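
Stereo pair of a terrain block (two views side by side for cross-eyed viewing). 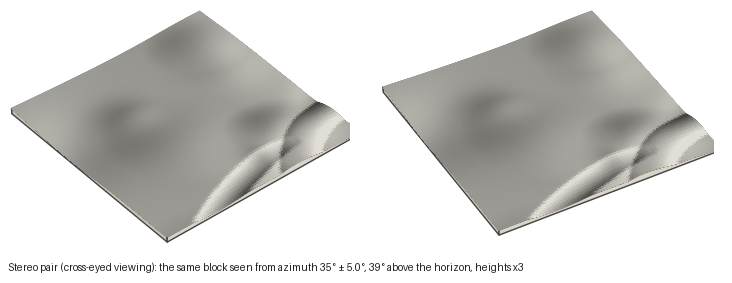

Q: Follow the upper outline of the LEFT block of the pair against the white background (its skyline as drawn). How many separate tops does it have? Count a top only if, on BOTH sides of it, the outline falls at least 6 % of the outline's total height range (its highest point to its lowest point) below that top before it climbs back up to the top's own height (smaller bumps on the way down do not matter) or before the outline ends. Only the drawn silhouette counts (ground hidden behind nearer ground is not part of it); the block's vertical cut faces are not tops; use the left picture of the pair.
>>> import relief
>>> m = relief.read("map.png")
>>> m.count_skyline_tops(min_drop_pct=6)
1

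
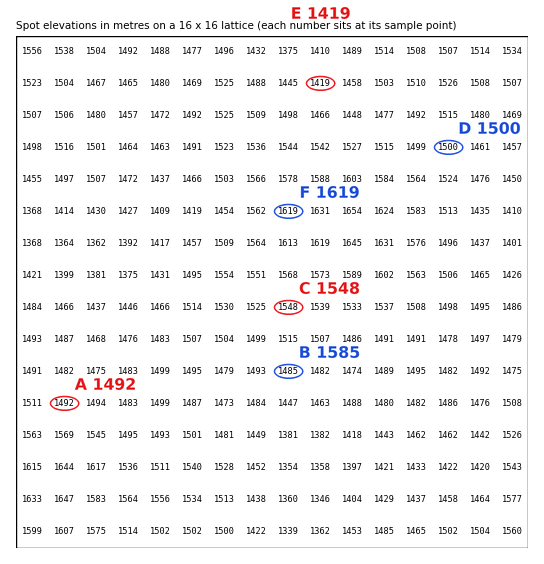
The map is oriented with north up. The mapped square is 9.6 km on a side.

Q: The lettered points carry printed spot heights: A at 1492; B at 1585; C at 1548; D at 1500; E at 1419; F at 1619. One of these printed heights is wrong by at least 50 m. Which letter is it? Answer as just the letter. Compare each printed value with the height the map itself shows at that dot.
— B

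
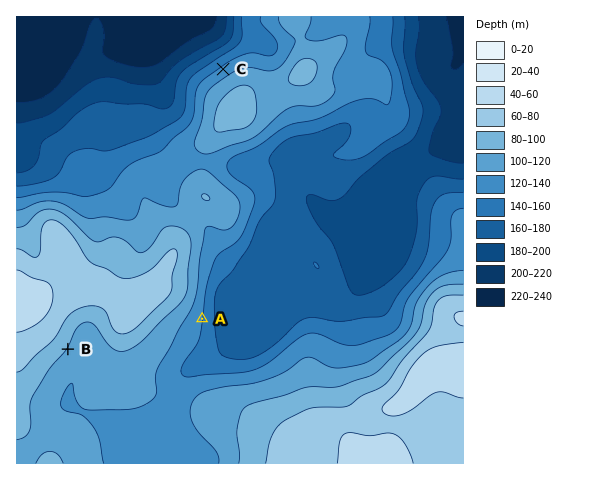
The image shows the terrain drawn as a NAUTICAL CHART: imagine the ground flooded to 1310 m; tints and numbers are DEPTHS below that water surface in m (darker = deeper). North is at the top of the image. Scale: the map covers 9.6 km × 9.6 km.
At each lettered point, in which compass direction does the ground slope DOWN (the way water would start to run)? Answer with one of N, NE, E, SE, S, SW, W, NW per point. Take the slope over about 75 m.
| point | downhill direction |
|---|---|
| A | E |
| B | SE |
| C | NW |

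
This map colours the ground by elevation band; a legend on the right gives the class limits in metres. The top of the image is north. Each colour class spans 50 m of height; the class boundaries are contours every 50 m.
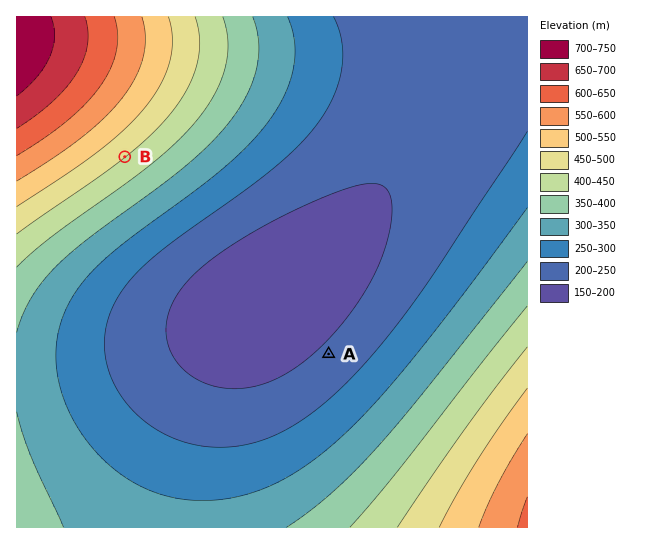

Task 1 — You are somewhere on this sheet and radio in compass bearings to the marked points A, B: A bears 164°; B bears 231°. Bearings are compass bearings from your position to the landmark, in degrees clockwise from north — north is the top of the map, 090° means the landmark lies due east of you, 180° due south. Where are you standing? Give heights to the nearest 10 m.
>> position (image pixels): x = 244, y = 60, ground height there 370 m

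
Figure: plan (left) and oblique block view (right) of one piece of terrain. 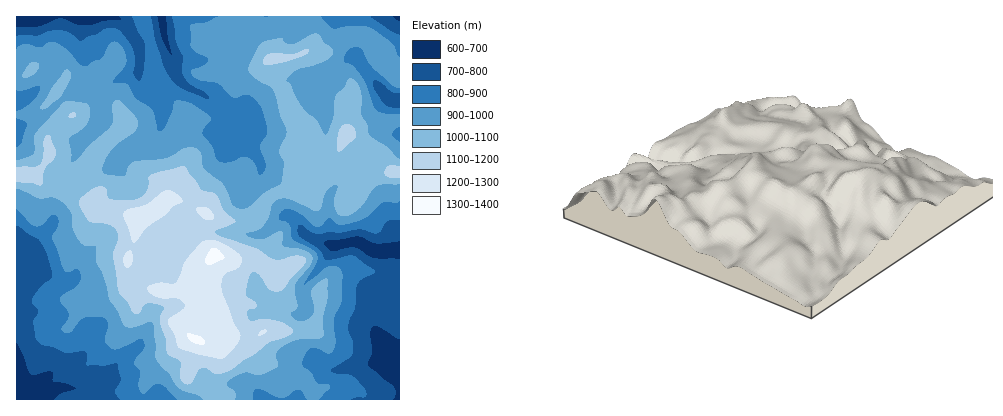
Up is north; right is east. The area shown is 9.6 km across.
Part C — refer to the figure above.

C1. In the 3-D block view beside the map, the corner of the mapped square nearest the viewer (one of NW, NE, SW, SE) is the SW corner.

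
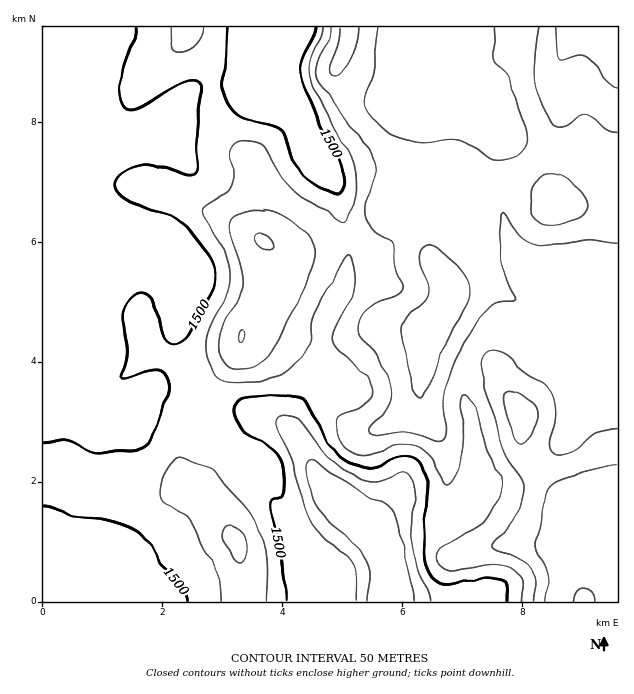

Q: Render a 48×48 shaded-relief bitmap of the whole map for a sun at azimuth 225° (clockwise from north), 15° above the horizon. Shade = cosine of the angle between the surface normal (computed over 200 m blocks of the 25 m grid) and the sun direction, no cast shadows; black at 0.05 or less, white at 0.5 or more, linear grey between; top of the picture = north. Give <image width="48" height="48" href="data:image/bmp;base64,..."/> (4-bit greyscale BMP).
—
<image width="48" height="48" href="data:image/bmp;base64,Qk32BAAAAAAAAHYAAAAoAAAAMAAAADAAAAABAAQAAAAAAIAEAAATCwAAEwsAABAAAAAAAAAAAAAAABEREQAiIiIAMzMzAERERABVVVUAZmZmAHd3dwCIiIgAmZmZAKqqqgC7u7sAzMzMAN3d3QDu7u4A////AHd3d3d3eImqhlQ1Z3QjabzLqZm8y6h3d3d3d3d3eJqqhkM1Z3UzWc7cqqq8zKh2d3d3d3d3iJq6hjI1d3QiWd/surzd3KhmZ3d3d3d4iZu6hSI2d1ICa+/Kmavd3Jdmd3d3d3eIiau5YxJGdTADfO2od4mqqYZnd3d3d3iJmauoUhJWUwAmnNyXZneIiHd3d3d3eImZmqqGMRRlMANpvMuYdnd4iIiIiHiIiZmZqqlkIjVjADabu7uod3eImZiIiIiIiJiJmYZUM1dRAnrMqqu5d3iJmYiId3d3eId4mGVERXcwFr3sqazJdniaqXdmZnd3d3Z4hlVVV4YQW+/smb3Kdnm8p2VVVXd3dmZodlZmZ2MCjv/rms7ZZovclUVVVXZmZmZ4dmZmVUEFz/7Kq97ZVpzbdVZmZmZmZmZ4h2ZlRDE43+ypq823RpzadVZ3Zndnd3d4h2ZkRER77bmImruENqzadVZ3Znd3d3d4h3ZlVmes24ZniZhjN73JU0Z3d3d3d3d3h3dmeJq7qGZniZhTSM22MkZ3d3d3d3d3iIiJqqqqh2eJq6hTWcuEI1Z3d3d3d3d4iImsy6mYd3mry6hUabljNWd3d3d3d3iIiIrNuoh3eJq7uphlaJdEVnd3d3d3d4iHd4vcqHZneJu7qqllV4ZVd3d3d3d3d4iGZovLhmZmaJqqmql1V3Znd3d3d3d3eIh1Voq5dmZlZ4qpmZl1Vmd3d3d3d3d3d4hlVomYdmZlZ4mYeId2Vmd3eId3d3d3d4dlV4iYd3ZlZ3iHZmd2ZWeId3dnd3d3Z3dVZ3iZmHdlZniHd3iYZFZ2Zmd3d3d2ZnZmZ3irqYdmZmiIeJqoQ0ZmZ3d3d3d2Z3dmZ3m8yph2VWiZiauVM1Zmd3d3d3d3d3d3d4rNyphlVWeZialjJGZnd3d3d3d3d3d3eKzdyoZURVeZmZhTV3ZniZiIiHd3d3d3ibzcqGQ0RFeqqpdVd3Zoq6mZmXd3d3iJq8u5dUM0RFe7qYdmd2Z5u6mZiHd3d4q7u6mHZEREM0i6mHZmZmaKupd3d3d3iau6mGZmZVRDIkm5dmZmZmeKqXZVZ3d3iamHVEZ3d2UyE2q5d3d3ZmeJl2VVZ4dneHdUNFeZh2QhNZy5h3d3Zmd3dlVWd3Znd2ZURYmZh1MiWL3Jh3ZmZmZnd2Znd2Znd3ZlZ5mYdkMket65hlVlVVZneId3d2ZneId3eJmHZDI1jO2oZVVlVWZ4mZh3iGZneIh3eJmFMiNGruuGVWZmZnd4mph4mWVniJiHeJh0I0Voztl2Zmd3d3eJq6h4mlVniZmIiIhjNWd578hmZ3d3d3iJq6iJqmd3iamIiIhkV3d8/7dmZnd3d4iJu5iJqXd3iZmIiIhlZ3eN/pdmZnd3eIiJu5eJmXeJmZiIiIhlZ3ec24ZlZnd3eIiJqpiJmHiZiIh4iIdmZ3eKuodVVnd3d4iJqpiJiImYd3iImXZVZ3d5qqdUV3d3d4iImpmIiImYd3eImXVVZ3Z4m7hUV3d3eIiImqmIhw=="/>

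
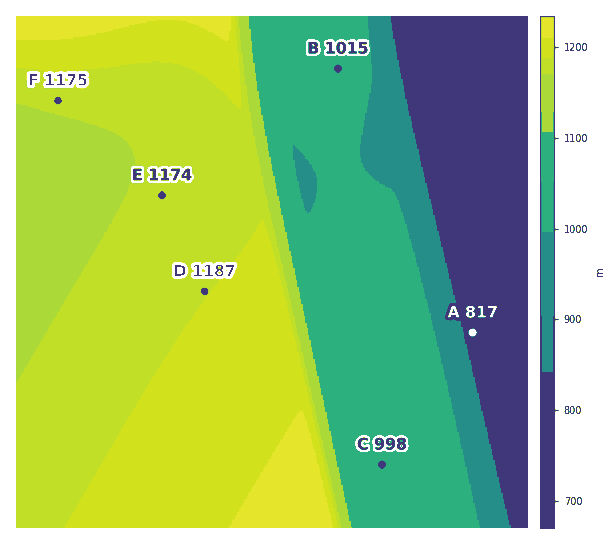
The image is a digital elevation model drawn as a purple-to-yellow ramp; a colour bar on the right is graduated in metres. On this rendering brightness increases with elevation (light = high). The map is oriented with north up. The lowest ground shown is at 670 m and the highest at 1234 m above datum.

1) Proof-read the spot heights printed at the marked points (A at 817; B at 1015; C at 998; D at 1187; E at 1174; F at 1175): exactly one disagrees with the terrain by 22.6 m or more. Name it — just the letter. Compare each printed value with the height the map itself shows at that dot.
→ C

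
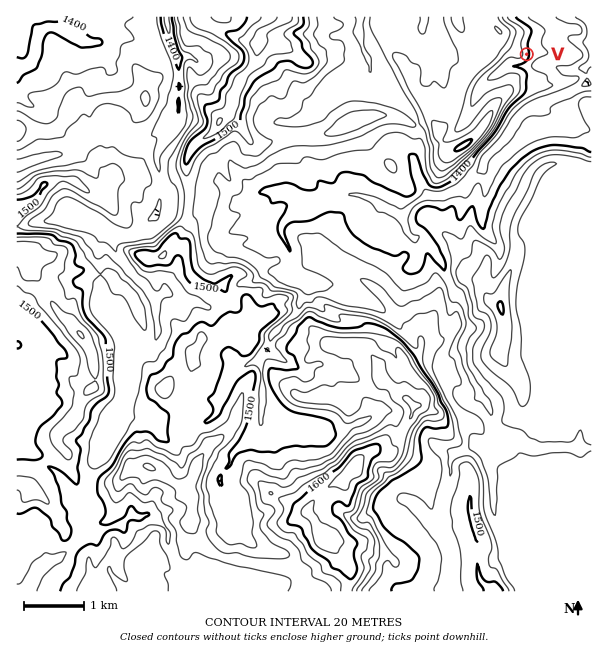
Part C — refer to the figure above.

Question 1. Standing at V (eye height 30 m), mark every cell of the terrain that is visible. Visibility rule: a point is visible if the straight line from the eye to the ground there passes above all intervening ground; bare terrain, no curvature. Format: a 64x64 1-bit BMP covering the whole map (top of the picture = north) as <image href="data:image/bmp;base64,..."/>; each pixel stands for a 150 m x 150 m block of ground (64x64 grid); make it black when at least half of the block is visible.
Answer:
<image width="64" height="64" href="data:image/bmp;base64,Qk0+AgAAAAAAAD4AAAAoAAAAQAAAAEAAAAABAAEAAAAAAAACAAATCwAAEwsAAAIAAAAAAAAA////AAAAAAAAAAAAAAAAAAAAAAAAAAAAAAAAAAAAAAAAAAAAAAAAAAAAAAAAAAAAAAAAAAAAAAAAAAAAAAAAAAAAAAAAAAAAAAAAAAAAAAAAAAAAAAAAAAAAAAAAAAAAAAAAAAAAAAAAAAAAAAAAAAAAAAAIAAAAAAAAAAYAAAAAAAAABgAAAAAAAAABgAAAAAAAAAAAAAAAAAAAAAAAAAAAAAAAAQAAAAAAAAADAAAAAAAAAB8AAAAAAAAAPgAAAAAAAAB+AAAAAAAAANwAAAAAAAAA3AAAAAAAAADcAAAAAAAAACYAAAAAAAAABwAAAAAAAAAHAAAAAAAAAAMAAAAAAAAAAwIAAAAAAAAADgAAAAAAAAAOAAAAAAAAAB4AAAAAAAAAfgAAAAAAAAB6AAAAAAAAAFkAAAAAAAAAGQAAAAAAAAAwAAAAAAAAABAAAAAAAAAADgAAAAAAAAAPAAAAAAAAAAeAAAAAAAAAB4AAAAAAAAADgAAAAAAAAAPAAAAAAAAAA/cAAAAAAAAB/wAAAAAAAYH/AAAAAAABwP8AAAAAAAGA/wAAAAAAAch/AAAAAAAATB8AAAAAAABsDwAAAAAAAH+DAAAAAAAAP/gAAAAAAAA//wAAAAAAAA/8AAAAAAAAB/4AAAAAAAAH/AAAAAAAAAP+AAAAAAAAAf4AAAAAAAAAMA=="/>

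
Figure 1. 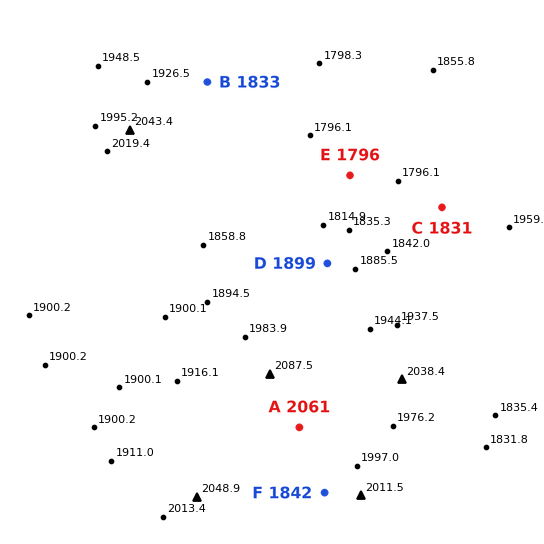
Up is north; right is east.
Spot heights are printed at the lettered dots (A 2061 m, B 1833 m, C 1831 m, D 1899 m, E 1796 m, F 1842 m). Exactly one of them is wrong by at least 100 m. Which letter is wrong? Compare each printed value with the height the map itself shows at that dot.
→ F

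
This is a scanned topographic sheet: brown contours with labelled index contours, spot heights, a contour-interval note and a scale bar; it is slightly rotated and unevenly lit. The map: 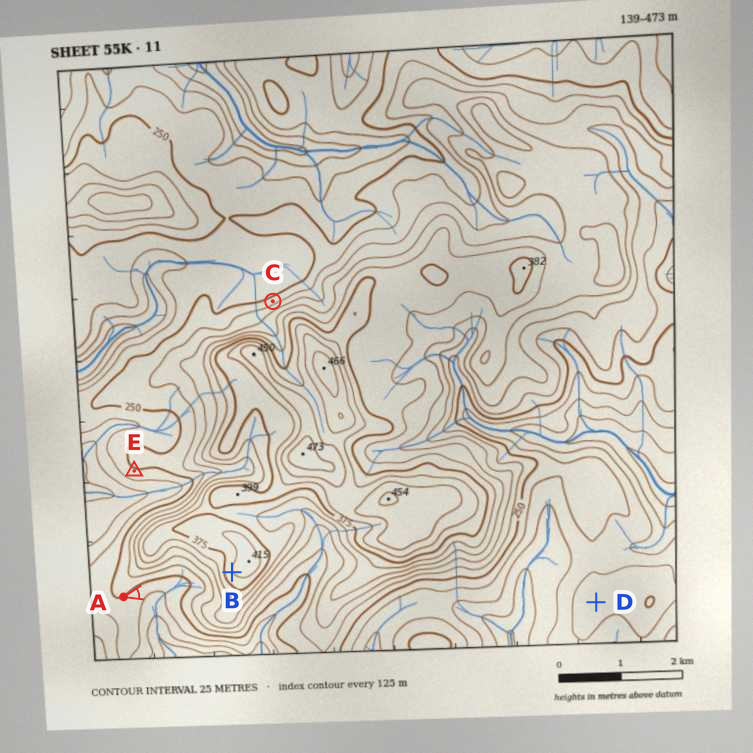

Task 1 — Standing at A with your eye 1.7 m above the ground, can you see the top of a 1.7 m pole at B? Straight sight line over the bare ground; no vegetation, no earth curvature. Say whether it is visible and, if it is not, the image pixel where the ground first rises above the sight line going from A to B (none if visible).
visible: true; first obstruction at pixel None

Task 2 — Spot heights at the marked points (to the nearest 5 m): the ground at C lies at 265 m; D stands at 235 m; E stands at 245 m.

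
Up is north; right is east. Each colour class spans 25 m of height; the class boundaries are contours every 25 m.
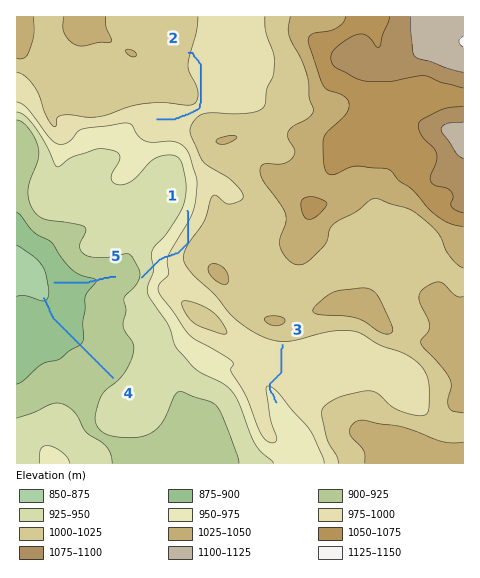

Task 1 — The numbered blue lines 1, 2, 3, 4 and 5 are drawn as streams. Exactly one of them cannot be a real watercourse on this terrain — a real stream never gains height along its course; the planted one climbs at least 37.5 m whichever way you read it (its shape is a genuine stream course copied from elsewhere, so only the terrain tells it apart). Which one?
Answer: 1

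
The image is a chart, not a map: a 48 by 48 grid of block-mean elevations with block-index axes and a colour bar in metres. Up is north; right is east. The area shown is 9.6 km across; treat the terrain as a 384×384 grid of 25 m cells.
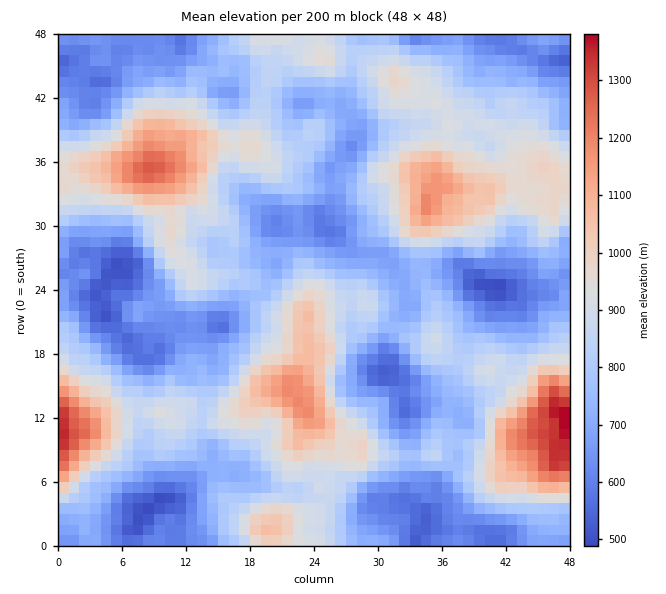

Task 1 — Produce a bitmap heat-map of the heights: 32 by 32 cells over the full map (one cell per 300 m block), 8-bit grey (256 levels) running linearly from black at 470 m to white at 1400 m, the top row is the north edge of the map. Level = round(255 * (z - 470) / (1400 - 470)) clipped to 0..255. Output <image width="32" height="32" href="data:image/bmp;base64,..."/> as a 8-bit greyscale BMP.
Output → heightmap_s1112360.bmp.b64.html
<image width="32" height="32" href="data:image/bmp;base64,Qk02CAAAAAAAADYEAAAoAAAAIAAAACAAAAABAAgAAAAAAAAEAAATCwAAEwsAAAABAAAAAAAAAAAAAAEBAQACAgIAAwMDAAQEBAAFBQUABgYGAAcHBwAICAgACQkJAAoKCgALCwsADAwMAA0NDQAODg4ADw8PABAQEAAREREAEhISABMTEwAUFBQAFRUVABYWFgAXFxcAGBgYABkZGQAaGhoAGxsbABwcHAAdHR0AHh4eAB8fHwAgICAAISEhACIiIgAjIyMAJCQkACUlJQAmJiYAJycnACgoKAApKSkAKioqACsrKwAsLCwALS0tAC4uLgAvLy8AMDAwADExMQAyMjIAMzMzADQ0NAA1NTUANjY2ADc3NwA4ODgAOTk5ADo6OgA7OzsAPDw8AD09PQA+Pj4APz8/AEBAQABBQUEAQkJCAENDQwBEREQARUVFAEZGRgBHR0cASEhIAElJSQBKSkoAS0tLAExMTABNTU0ATk5OAE9PTwBQUFAAUVFRAFJSUgBTU1MAVFRUAFVVVQBWVlYAV1dXAFhYWABZWVkAWlpaAFtbWwBcXFwAXV1dAF5eXgBfX18AYGBgAGFhYQBiYmIAY2NjAGRkZABlZWUAZmZmAGdnZwBoaGgAaWlpAGpqagBra2sAbGxsAG1tbQBubm4Ab29vAHBwcABxcXEAcnJyAHNzcwB0dHQAdXV1AHZ2dgB3d3cAeHh4AHl5eQB6enoAe3t7AHx8fAB9fX0Afn5+AH9/fwCAgIAAgYGBAIKCggCDg4MAhISEAIWFhQCGhoYAh4eHAIiIiACJiYkAioqKAIuLiwCMjIwAjY2NAI6OjgCPj48AkJCQAJGRkQCSkpIAk5OTAJSUlACVlZUAlpaWAJeXlwCYmJgAmZmZAJqamgCbm5sAnJycAJ2dnQCenp4An5+fAKCgoAChoaEAoqKiAKOjowCkpKQApaWlAKampgCnp6cAqKioAKmpqQCqqqoAq6urAKysrACtra0Arq6uAK+vrwCwsLAAsbGxALKysgCzs7MAtLS0ALW1tQC2trYAt7e3ALi4uAC5ubkAurq6ALu7uwC8vLwAvb29AL6+vgC/v78AwMDAAMHBwQDCwsIAw8PDAMTExADFxcUAxsbGAMfHxwDIyMgAycnJAMrKygDLy8sAzMzMAM3NzQDOzs4Az8/PANDQ0ADR0dEA0tLSANPT0wDU1NQA1dXVANbW1gDX19cA2NjYANnZ2QDa2toA29vbANzc3ADd3d0A3t7eAN/f3wDg4OAA4eHhAOLi4gDj4+MA5OTkAOXl5QDm5uYA5+fnAOjo6ADp6ekA6urqAOvr6wDs7OwA7e3tAO7u7gDv7+8A8PDwAPHx8QDy8vIA8/PzAPT09AD19fUA9vb2APf39wD4+PgA+fn5APr6+gD7+/sA/Pz8AP39/QD+/v4A////ADI9OyQUHiQhKzZVapGZinlzX0hAOiURHCQlHBkkOD49PkU6Jg8NICAuQl12lpyMd3RfPzAnJBQVJCUmLDNGTEpUUkUqEQgLEitIXGR4g3x0cWI+JSEcGBsnOE9bYGFiYYRgTz8mIBMYKkZTUFJdY2hybFIwKSInJTBPcomKkqGftYRkV0o4MTE0QkRDTGR3cnJwcV5LPjk2SF5+nam30dTVrIx0XVBWT0xDS01gdYaJg4SIf2VWVWRSVnudt8Xk7urPsY1qXGVkWUxcZm1+nKGXiYqBXERHXVVZbaTI2Ojy6ta8knJlcXRlaXd/fHuctbGPf2ZCKjZOTkVhoMDZ5vbixKqQc3F8dGxngpCTmLfGq35iUzsZIzpGRmSBocjq98GgjXhlX2VpYlxyi6W2xMCgYEI5Lh4rPEpQYGyEodnfmH12Yko/SkxJS1N5n7HCtpNYOhsSGC1GUl5zb3GJtrJ1ZVk/JR0nPEY/SGGCkqKol205IRUkTWJfYnByanKDg2FWPyUYIB8wNTQ/T217kKSaelE9KUJhcWVaX1xTVmJqWz8fGR4lKCsuJCQ/XHGOoI9vXFlIT1tvX01GPjw8TVlBKg8RMzYwLzUrKT1acYuii3JjbFFCSF1VQSkiIyg/QzMbDhkkMjdOWlBGSFJffJCEcGtvU0FFWEcoFw4WHyk3LicRDhAmPmV5b2JbVE9kd3ZiX1hFPkpHNRgLDBYkLTInJxsKDSRceHllYFZKP05eUUdDQTs9SEErHSQmKC5BOTIfIhcaQ3Z+b1laVEVAQEI4MTM5PE9dXEhOVD0+SVREPDU4NDhhf4JqYGFYOCotLSAhOEpYfJGNf3VxYE5cc1dhV1NXWnJ/hHF0a1EzJy0qISo4UWiKsbWlmot1aHGEfHl1eH2GmpqThntiRjo2QDovMUpec5C3wqugnI+Bh4uGiIeSpbrEwbWeel5PU15cUj86T2d4k7C/uamel4iHio2JlaCyy9zXx66MaG1yd2JUOjdEbIKZrriokoyIhYyRioGIk6i8zszCqJV9g4N4Zl9MNjFSbYWRm4yFenaCh4l8YGFzgKK7trWqmIOCgW5dYFs/MEFfbHZ7eXRwdXx+d2VBPEZciaGknI59aGxvYlFWWkQ7RV9nbnF7dXZwb29gRzkoJz9ofn58e2NMUWVcQjhEP0JZc3h4e3ZwZ2RqYVxHKiUgLERRXVNaRDZEYV9NRkpIT2R8hX14a2BYWVhVRTsfIx0kNzo8O09KS0thZ2BjamVccYSGenJgTUVIQT0qKBkgLigqLi0rNkNQU2hqb3uDdGNqcGxfVk9FNjQtJh8VKykvKSkqKyAtQldleHd3dnttWVhaRDE2PDQlICMuNy0="/>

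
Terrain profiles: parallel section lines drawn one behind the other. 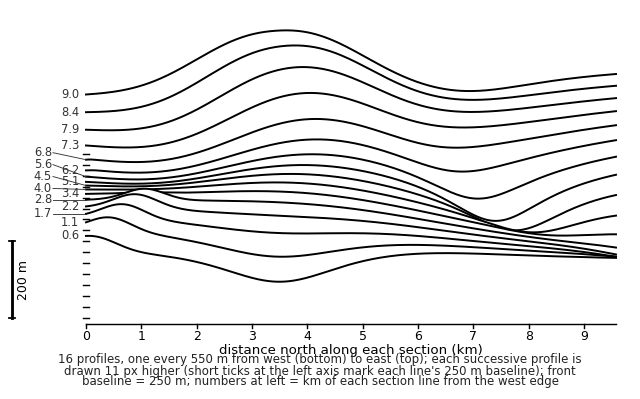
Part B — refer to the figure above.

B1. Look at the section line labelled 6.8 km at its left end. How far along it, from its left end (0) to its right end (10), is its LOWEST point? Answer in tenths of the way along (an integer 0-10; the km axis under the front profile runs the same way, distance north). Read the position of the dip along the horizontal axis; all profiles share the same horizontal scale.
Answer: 1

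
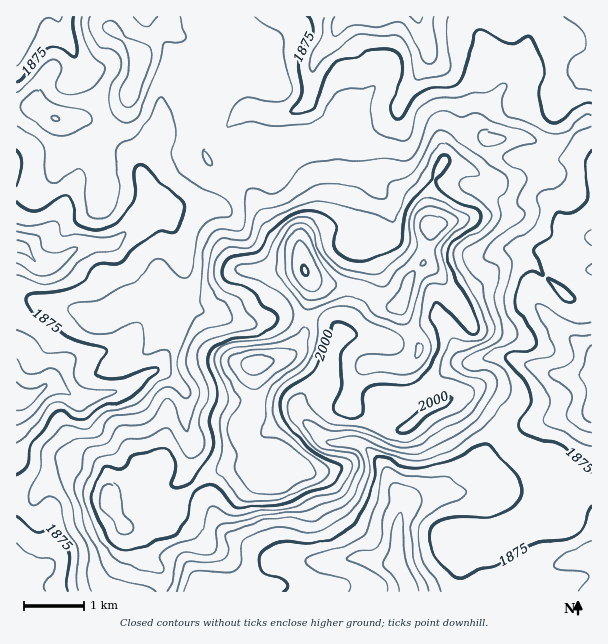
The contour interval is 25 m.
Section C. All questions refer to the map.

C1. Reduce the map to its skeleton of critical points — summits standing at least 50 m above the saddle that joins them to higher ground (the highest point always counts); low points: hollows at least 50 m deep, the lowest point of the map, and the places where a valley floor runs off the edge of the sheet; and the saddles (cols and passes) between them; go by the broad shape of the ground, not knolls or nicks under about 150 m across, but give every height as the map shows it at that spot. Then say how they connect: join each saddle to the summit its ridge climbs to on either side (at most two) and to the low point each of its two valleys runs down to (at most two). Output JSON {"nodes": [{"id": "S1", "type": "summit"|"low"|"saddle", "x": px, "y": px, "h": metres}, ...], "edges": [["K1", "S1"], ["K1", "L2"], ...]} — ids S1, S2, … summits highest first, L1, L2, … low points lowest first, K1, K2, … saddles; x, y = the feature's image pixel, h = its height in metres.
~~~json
{"nodes": [
{"id": "S1", "type": "summit", "x": 305, "y": 270, "h": 2127},
{"id": "S2", "type": "summit", "x": 255, "y": 363, "h": 2112},
{"id": "S3", "type": "summit", "x": 140, "y": 60, "h": 1970},
{"id": "L1", "type": "low", "x": 591, "y": 374, "h": 1783},
{"id": "L2", "type": "low", "x": 17, "y": 396, "h": 1785},
{"id": "L3", "type": "low", "x": 410, "y": 590, "h": 1785},
{"id": "L4", "type": "low", "x": 17, "y": 246, "h": 1792},
{"id": "L5", "type": "low", "x": 416, "y": 17, "h": 1794},
{"id": "L6", "type": "low", "x": 17, "y": 569, "h": 1827},
{"id": "L7", "type": "low", "x": 17, "y": 17, "h": 1830},
{"id": "K1", "type": "saddle", "x": 306, "y": 317, "h": 2044},
{"id": "K2", "type": "saddle", "x": 192, "y": 486, "h": 2002},
{"id": "K3", "type": "saddle", "x": 168, "y": 558, "h": 1965},
{"id": "K4", "type": "saddle", "x": 104, "y": 114, "h": 1918},
{"id": "K5", "type": "saddle", "x": 227, "y": 83, "h": 1913},
{"id": "K6", "type": "saddle", "x": 573, "y": 132, "h": 1902},
{"id": "K7", "type": "saddle", "x": 17, "y": 498, "h": 1890}],
"edges": [["K1", "S1"], ["K1", "S2"], ["K1", "L1"], ["K1", "L2"], ["K2", "S1"], ["K2", "S2"], ["K2", "L2"], ["K2", "L3"], ["K3", "S1"], ["K3", "L2"], ["K3", "L3"], ["K4", "S3"], ["K4", "L4"], ["K4", "L7"], ["K5", "S1"], ["K5", "S3"], ["K5", "L4"], ["K5", "L5"], ["K6", "S1"], ["K6", "L1"], ["K6", "L5"], ["K7", "S1"], ["K7", "L2"], ["K7", "L6"]]}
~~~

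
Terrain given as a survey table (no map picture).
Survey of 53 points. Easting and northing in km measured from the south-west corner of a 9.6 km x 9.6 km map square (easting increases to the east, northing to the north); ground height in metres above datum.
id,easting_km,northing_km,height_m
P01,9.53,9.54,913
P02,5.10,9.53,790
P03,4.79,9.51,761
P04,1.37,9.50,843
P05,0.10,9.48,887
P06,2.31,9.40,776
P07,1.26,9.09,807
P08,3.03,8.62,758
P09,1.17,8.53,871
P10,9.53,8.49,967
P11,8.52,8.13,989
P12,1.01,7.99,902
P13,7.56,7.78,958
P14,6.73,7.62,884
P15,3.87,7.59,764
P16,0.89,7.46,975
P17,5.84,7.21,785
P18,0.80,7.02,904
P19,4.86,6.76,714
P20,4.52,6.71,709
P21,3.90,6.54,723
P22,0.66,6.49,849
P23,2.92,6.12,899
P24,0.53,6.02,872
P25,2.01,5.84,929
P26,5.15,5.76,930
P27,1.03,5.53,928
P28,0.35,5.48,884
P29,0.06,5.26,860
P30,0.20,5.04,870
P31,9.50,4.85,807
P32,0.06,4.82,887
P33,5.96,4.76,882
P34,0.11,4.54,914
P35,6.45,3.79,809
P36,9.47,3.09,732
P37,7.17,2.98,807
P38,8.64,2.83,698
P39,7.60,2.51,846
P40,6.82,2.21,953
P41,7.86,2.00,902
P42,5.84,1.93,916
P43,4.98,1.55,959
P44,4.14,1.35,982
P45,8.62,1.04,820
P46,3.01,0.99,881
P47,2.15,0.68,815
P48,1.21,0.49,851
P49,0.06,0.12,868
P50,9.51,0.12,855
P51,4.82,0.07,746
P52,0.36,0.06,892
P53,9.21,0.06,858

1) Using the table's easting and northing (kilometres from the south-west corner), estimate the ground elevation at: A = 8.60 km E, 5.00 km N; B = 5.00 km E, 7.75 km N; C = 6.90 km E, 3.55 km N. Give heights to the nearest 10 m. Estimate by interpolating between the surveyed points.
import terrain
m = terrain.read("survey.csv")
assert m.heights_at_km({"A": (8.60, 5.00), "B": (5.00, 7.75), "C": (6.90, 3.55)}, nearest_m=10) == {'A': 790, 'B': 770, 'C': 830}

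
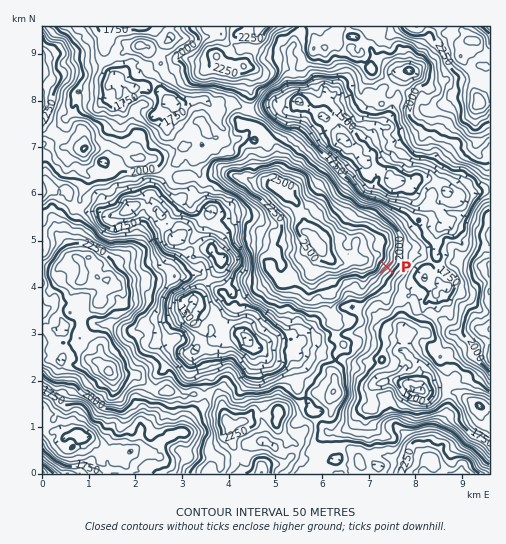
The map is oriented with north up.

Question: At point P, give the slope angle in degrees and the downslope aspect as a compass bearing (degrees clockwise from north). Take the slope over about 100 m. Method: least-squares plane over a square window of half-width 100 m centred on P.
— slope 37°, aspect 133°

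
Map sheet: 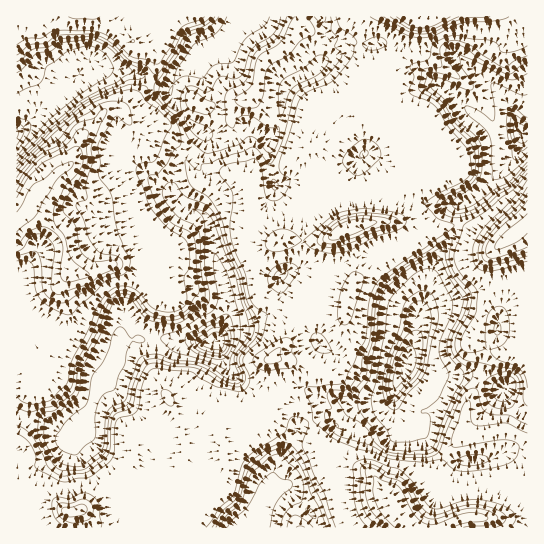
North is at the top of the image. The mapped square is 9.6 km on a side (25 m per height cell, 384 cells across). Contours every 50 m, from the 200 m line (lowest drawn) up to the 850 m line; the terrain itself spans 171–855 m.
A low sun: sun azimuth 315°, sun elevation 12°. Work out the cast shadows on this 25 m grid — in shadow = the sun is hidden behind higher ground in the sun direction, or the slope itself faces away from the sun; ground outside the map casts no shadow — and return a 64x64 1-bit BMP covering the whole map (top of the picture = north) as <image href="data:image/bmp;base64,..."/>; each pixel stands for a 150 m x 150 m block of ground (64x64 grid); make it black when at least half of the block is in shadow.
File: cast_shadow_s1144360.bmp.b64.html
<image width="64" height="64" href="data:image/bmp;base64,Qk0+AgAAAAAAAD4AAAAoAAAAQAAAAEAAAAABAAEAAAAAAAACAAATCwAAEwsAAAIAAAAAAAAA////AAAAAAAB4AD/AAAB/gHgAP8AAAAAAEAAfwAAAAAAAAA/gAAAAAAAAB/AAAAAAAAAH+AAAAAAAAAP4AAAAAAAAA/gAAAAAAAAD+AAAcAAAAAH4AABwBgAAAHAAAAAH4AAAMAAAAAfwAAAIAAAAD/AAAAgAAAAP+AAAAAeAAA/4AAAAP8AAA/gAAAB/4AwB/AAAAP/gDwD+AAAAH/APgP4AADgP+AeAfwAAMA/4EQB/ADAAD/gAAH/h+AgH+AAAP/v4AAf8AAAf//gAA/wEAB//+AAD/AQAH//4AAP+BAD/w/gAC/4AAf/B8AAP/wAA/8BwAA//AAB/gHAAAf8AwB+A8HAB/wPAB4DwMAf/D/gAAOAAP/8H/AAA4Bj//wP8AADgAP/3gHwAAEAAP+GAHAAAAAAP4AAAAAAAAAAAAAHAAAAAAADAA+AAAAAAA/AB/AAAAAAD+AH8AAAAAAH8APwAAEAAAH4AfAwAAAAAHAA8XAAAAAAcADwEAAAYABgAPAAAAAwAGIAcAAAAAAABwBwCAAAAAAHgDgAAAAAAAcAGAAIAAACBgAAAAAAAAAEAAAwAAAAABwAAHgAAAAePgAAfgAAAH5/PQB/AQAAPf//wb+BgAA79//7P8DAAAf3//g/8CAAD+H/8B/wGAA/4B/gD+AYCH/gAIAP4AAAf/gAAAPAAAAH/A=="/>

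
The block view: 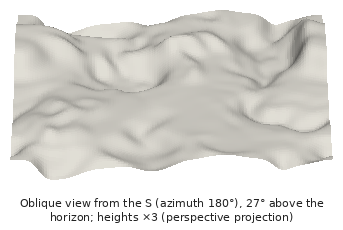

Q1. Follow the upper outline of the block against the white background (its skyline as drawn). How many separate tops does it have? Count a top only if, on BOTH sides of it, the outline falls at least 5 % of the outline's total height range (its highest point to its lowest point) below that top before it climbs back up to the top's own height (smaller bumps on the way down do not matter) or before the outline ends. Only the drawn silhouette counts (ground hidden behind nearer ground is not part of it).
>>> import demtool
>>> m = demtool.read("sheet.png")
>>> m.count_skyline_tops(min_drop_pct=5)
3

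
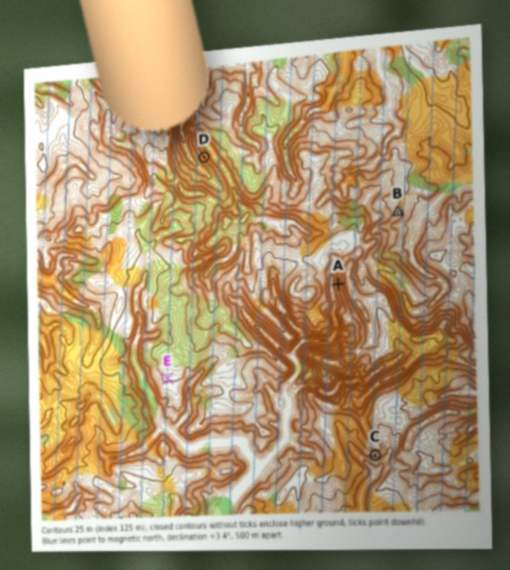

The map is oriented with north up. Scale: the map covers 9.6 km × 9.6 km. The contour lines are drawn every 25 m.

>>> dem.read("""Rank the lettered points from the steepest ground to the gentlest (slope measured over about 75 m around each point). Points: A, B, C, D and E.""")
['A', 'D', 'C', 'B', 'E']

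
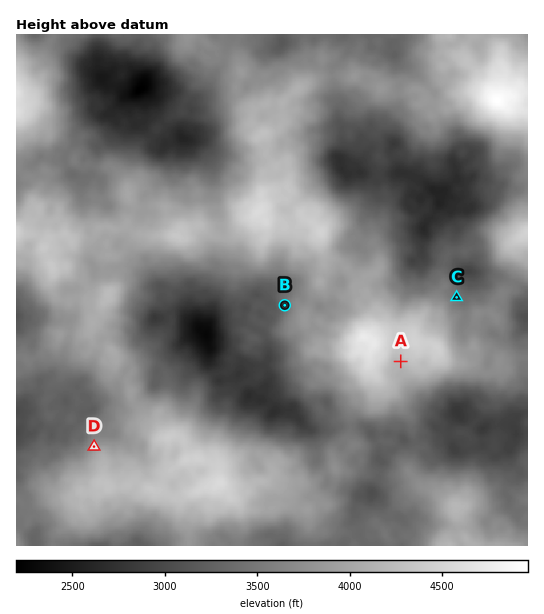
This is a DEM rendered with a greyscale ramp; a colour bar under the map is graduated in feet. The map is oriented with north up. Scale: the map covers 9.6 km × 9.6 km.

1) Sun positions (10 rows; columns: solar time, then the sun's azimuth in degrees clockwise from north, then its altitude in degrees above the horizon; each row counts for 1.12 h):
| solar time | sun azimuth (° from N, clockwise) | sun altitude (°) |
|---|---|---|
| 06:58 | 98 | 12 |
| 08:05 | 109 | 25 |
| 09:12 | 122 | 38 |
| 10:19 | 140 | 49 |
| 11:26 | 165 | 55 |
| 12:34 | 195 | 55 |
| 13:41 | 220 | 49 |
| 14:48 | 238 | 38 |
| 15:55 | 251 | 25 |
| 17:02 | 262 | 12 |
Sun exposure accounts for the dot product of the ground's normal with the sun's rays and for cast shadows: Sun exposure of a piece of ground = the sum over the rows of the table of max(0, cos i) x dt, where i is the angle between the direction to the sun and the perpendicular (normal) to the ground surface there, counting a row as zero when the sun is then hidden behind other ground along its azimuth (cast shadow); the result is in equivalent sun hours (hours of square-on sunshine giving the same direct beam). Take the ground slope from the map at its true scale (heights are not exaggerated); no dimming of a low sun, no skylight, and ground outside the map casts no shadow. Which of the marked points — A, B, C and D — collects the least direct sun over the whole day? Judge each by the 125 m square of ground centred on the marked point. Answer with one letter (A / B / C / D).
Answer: D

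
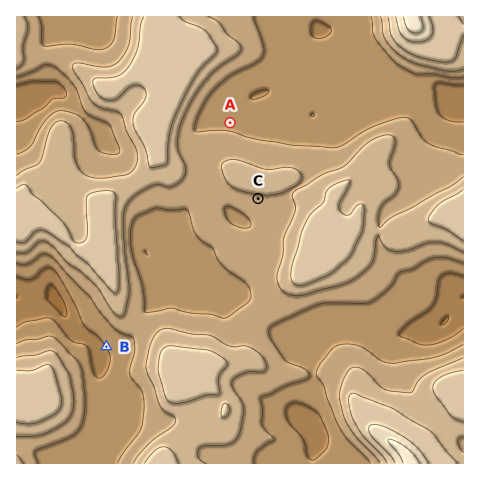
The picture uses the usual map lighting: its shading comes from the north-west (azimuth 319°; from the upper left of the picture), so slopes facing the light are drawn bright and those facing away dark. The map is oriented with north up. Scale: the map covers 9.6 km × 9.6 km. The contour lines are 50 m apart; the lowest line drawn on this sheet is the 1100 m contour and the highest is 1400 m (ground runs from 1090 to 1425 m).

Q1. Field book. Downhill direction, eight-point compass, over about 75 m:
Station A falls N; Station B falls SW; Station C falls S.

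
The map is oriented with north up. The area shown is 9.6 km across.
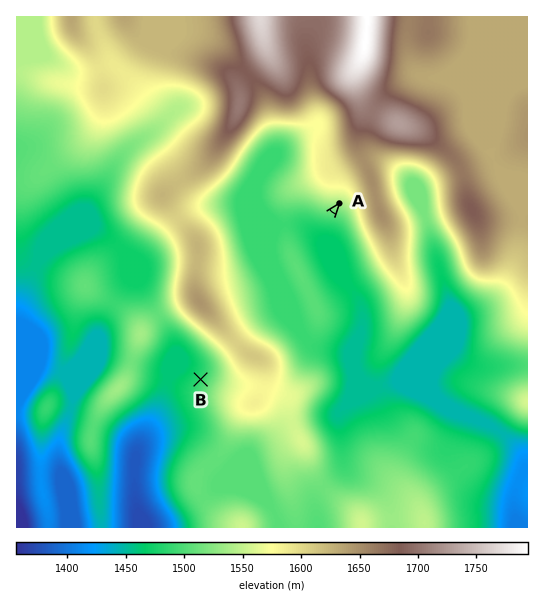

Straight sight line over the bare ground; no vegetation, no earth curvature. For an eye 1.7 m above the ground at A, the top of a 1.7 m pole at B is out of sight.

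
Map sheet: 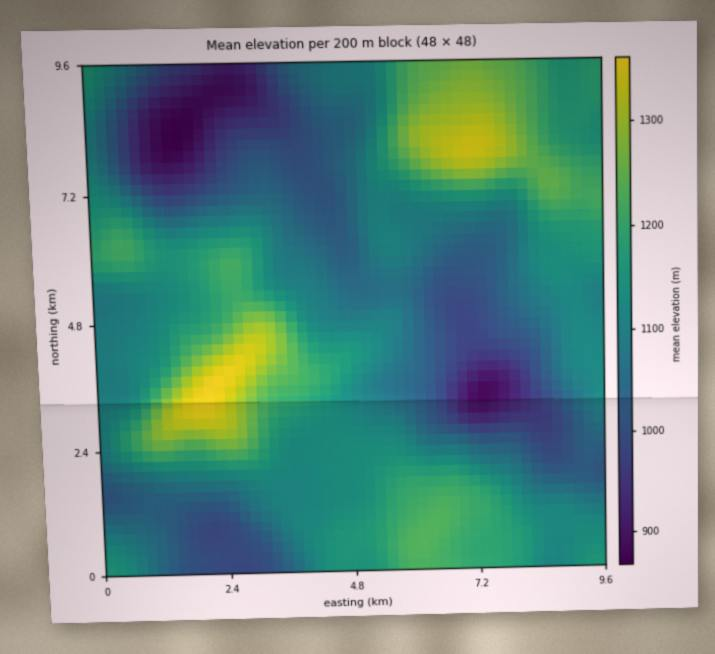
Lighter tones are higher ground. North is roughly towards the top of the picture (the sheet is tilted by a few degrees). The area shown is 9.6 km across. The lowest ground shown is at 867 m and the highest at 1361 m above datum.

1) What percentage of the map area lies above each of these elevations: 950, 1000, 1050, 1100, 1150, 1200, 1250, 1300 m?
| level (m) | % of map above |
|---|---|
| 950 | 95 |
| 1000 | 87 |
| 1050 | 73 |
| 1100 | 58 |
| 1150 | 35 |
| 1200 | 19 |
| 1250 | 9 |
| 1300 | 4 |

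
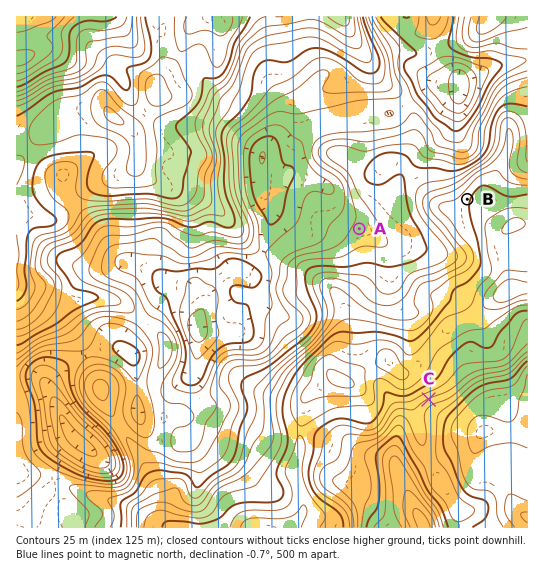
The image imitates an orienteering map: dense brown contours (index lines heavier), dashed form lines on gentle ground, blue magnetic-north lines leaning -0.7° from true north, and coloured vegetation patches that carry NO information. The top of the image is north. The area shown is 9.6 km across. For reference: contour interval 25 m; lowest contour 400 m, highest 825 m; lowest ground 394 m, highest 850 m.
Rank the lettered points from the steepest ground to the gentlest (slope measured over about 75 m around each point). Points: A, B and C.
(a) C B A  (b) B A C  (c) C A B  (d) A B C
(a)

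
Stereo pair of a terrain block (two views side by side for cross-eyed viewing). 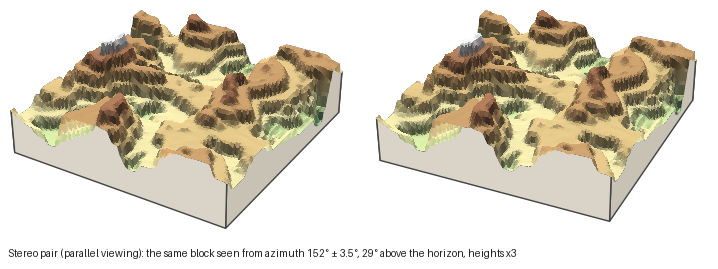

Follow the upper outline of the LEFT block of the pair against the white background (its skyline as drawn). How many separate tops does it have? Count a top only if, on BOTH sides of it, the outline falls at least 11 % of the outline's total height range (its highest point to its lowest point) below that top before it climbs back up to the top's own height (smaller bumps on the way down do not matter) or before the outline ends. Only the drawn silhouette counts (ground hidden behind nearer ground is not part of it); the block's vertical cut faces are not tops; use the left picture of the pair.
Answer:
3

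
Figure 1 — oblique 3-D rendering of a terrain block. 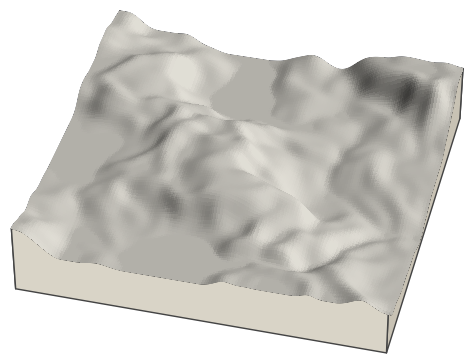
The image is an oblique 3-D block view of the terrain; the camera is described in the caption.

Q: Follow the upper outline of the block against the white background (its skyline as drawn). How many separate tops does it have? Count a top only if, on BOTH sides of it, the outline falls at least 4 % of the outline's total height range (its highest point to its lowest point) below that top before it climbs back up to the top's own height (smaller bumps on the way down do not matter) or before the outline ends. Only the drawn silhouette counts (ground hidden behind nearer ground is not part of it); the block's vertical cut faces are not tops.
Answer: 2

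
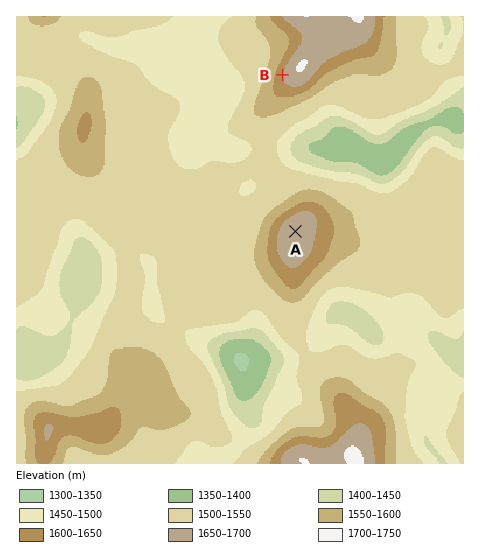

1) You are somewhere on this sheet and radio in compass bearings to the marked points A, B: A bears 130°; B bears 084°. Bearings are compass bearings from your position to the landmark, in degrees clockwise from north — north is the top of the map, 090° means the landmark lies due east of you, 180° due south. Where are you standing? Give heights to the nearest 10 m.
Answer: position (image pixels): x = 128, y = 91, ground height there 1530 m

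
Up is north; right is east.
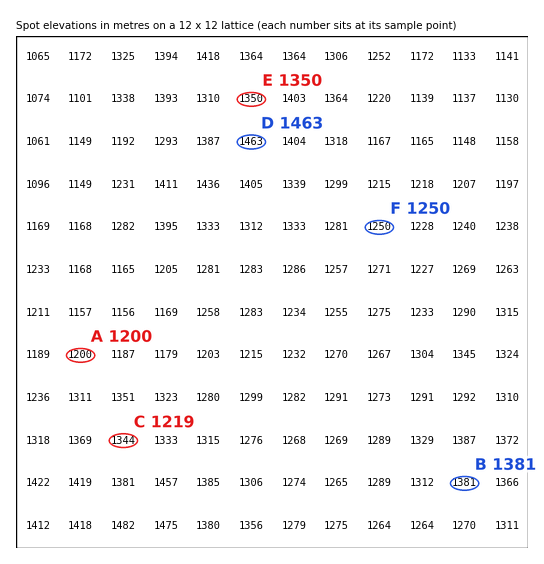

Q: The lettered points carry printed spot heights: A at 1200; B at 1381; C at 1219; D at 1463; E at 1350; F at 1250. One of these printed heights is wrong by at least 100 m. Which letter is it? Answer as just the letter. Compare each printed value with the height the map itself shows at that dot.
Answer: C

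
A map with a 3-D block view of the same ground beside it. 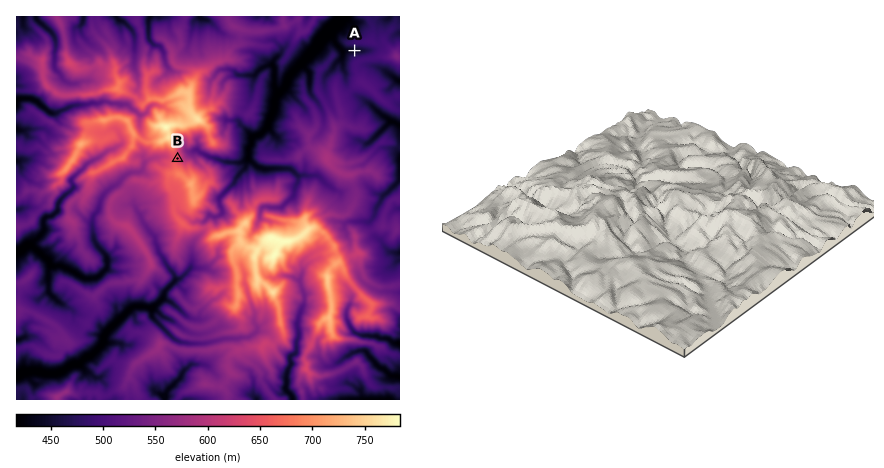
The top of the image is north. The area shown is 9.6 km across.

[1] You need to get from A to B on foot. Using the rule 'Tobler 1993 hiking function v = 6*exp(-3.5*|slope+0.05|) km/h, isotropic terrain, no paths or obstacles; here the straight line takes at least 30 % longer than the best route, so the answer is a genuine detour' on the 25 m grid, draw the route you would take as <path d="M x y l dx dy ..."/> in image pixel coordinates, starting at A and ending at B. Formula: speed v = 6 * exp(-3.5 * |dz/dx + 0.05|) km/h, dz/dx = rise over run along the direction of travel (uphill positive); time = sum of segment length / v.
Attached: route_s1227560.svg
<path d="M354 50l-8 0-6-2-8 0-2 0-2 2-6 6-8 4-2 2-4 2-2 4-4 2-10 10-4 10-10 8-14 30-20 20-4 8-2 2-2 2-28 0-6-4-4 0-4 2-4 0-4 2-4 0-4-2"/>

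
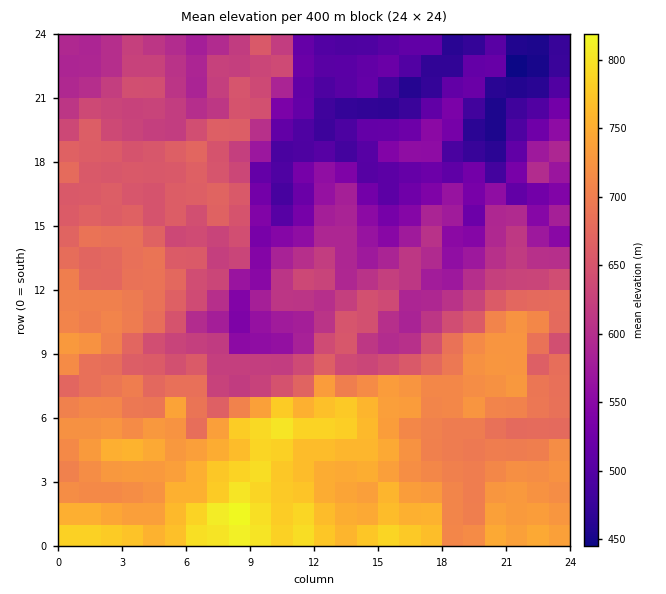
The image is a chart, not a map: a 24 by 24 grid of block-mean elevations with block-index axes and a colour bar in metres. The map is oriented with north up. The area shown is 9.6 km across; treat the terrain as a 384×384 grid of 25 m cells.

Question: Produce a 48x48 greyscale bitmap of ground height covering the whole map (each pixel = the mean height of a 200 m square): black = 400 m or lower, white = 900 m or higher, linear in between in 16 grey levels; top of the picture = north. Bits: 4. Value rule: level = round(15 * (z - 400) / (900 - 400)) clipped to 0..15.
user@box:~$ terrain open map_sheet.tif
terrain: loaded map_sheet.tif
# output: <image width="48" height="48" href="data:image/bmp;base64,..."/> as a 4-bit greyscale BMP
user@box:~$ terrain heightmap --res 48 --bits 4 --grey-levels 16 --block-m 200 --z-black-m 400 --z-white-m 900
<image width="48" height="48" href="data:image/bmp;base64,Qk32BAAAAAAAAHYAAAAoAAAAMAAAADAAAAABAAQAAAAAAIAEAAATCwAAEwsAABAAAAAAAAAAAAAAABEREQAiIiIAMzMzAERERABVVVUAZmZmAHd3dwCIiIgAmZmZAKqqqgC7u7sAzMzMAN3d3QDu7u4A////ALzMy7u7u8zMzMzMzLu7vMy7y6mauqq6qru7u7u7u8zMzcy8zMu7u7y7u6mZqqqqqru7uqqqu8zN3cy7zLu6q7u7u5mZqqqqqqqqqqqqq7vMzMy7zLu7qru6qpmZqqqqqqqqqZqqu7u8zMy7y7qqqruqqpmZqqqqqpmZmaqququ7zMy7u7qqqruqqpmZmqqqmpmZqqqqqqu8zMy7u6qqqqqqqZmZmqqqmpmqqqqqqru7u8y7u7u6u6qZmZmZmZmZqpqqq7uqqqqqu7zLu7u7u6qpmZmZmZmZqpqqq7u6qqq7u7zLu7u7u7upmZmZmZmZmZqqqqqqqYmrvMzMzMy7u6qpmZmZiImZmaqZqZmaqYiavMzMy7zLu6mZmZmZmYiIiJqZmZmZqpiJqrvMurvMu6qqmZmqmZmYiZmZmpmJqqh3iJmruru7u6qqmZqqmZmYiYiZmamImZh3d3eJibupqqqqqqqpmqqYiYiIiJmIiIh2ZmZ3eJmYmZqpmZmaqqqYiZiIiIiIeIh2d3d3iIh3d4iIiJmaqqqHmaqZmYh4h3h2ZmZmZ4h3Zmd3iJmqqqmHiKqqqYh3d2iGVVVVVniHZmZmiJmqqqqYd6qZmYiHd2d2VERVVmeIdmZmd4mZqqqZh5mZmZmIh2VlREVVVWeId2ZmZ3iImqqZl5mZmpmZh3ZWRVVWZWZ4h3ZVZ3d4maqamJmZqZmYiHdmRFZmZmZ3eHZlZmZ3iJmZmJmZmZmYiIdnVFZndmZnd3dmVmZnd4iIiJmIiJmZiId3VEZnd3ZmZ3d2VVZnd3d3h5mIiImZiIdoZUVmd3dlZmd2VVVWZ3d3dpiIiImYiIdnhkRmZ3dlVmZnZVVWZnZndoiIiImZh4hnhkVVZmZlVVVmZlRVZnZmZYiJmZmYd4dnhkRVVVZlVUVWZlRFZmZlVIiZiIiHd3d4hkNERVZlVVRVZlREZmZkRYiIiIiHiHeIllQzRFZlVVRFZmQ0VmZkVoiIiIh3iIiIl1QzRFZlVERFVmU0VmVEVoiIiIh4iIiIh1MzNFVlRDNERVU0VTMzRYiIiHd4iIiIh0MjNEVlQzM0RFRFUzRURIiIiIiIiIiHh0MzRFVUQzMzNENFQjVmVJiIiIiIiIiHdkMjRFVDMzREREIzMjVmZYiIiIiIiIiHZmMyM0MzM0RVVDIjIjRWZniIh3d3iIiHeHQzIzMiNEVVVUIiIjNFVniId3d3d3iIiHVDMjMjREREVUMiEjNEVWeId3d2Znd4iHVDMyIzMzMzRUQyEjM0RGd3d3d3d2ZneHdDQzIiIiIjNEQyEiMzRGZ3d3d3dmZneIhUQzIiIiIiM0QyEjIjRGZmd3d3dmZniHdkQzMzMyIiIzRDIiIiM2ZmZ3d3dmZnh3d1QzMzRDMiIjNEMiESM2ZmZnd3ZmZ3d3eGQzMzNEMyIiNEQxESImZmZmd2ZmZnZ3eHQzMzM0RDMiIzQyESImZmZnd2ZlVmZ4h2QzMzMzM0QyIiMyESImZmZmd2ZlVmZ3h1QzMzMzMzQyIjMyESIg=="/>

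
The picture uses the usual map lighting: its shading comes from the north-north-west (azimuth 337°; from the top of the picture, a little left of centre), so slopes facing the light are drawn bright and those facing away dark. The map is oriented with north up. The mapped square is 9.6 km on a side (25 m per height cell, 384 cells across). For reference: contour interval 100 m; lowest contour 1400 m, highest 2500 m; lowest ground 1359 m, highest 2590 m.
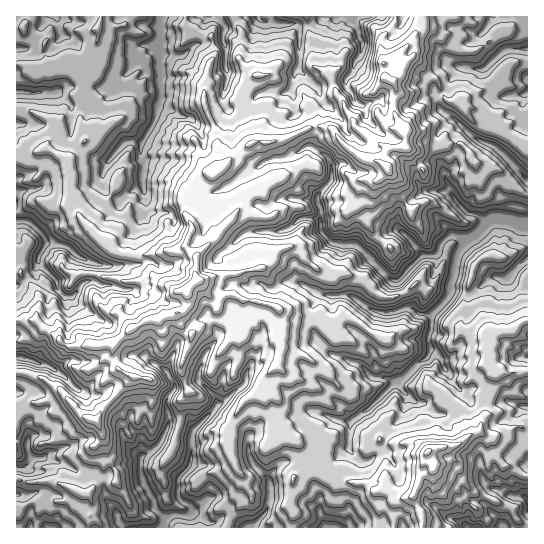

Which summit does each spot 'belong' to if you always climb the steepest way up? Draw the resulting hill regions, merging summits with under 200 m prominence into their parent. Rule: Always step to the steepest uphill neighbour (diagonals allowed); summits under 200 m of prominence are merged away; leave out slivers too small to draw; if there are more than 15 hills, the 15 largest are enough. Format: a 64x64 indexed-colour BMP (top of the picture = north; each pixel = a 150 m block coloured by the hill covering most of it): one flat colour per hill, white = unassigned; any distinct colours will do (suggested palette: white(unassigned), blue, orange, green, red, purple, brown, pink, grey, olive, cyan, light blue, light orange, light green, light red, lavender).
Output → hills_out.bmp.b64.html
<image width="64" height="64" href="data:image/bmp;base64,Qk12CAAAAAAAAHYAAAAoAAAAQAAAAEAAAAABAAQAAAAAAAAIAAATCwAAEwsAABAAAAAAAAAA////ALR3HwAOf/8ALKAsACgn1gC9Z5QAS1aMAMJ34wB/f38AIr28AM++FwDox64AeLv/AIrfmACWmP8A1bDFABERERERERERERERERERERERERESIiIiIiIiIiIRERERERERERERERERERERERERERERESIiIiIiIiIiIhERERERERERERERERERERERERERERERIiIiIiIiIiIiIREREREREREREREREREREREREREREREiIiIiIiIiIiIiIRERERERERERERERERERERERERERESIiIiIiIiIiIiIhERERERERERERERERERERERERERESIiIiIiIiIiIiIiIhERERERERERERERERERERERERERIiIiIiIiIiIiIiIhERERERERERERERERERERERERERESIiIiIiIiIiIiIiERERERERERERERERERERERERERERESIiIiIiIiIiIiIhIhEREREREREREREREREREREREREREiIiIiIiIiIiIiIiERERERERERERERERERERERERERERIiIiIiIiIiIiIiEREREREREREREREREREREREREREREiIiIiIiIiIiIiIRERERERERERERERERERERERERERESIiIiIiIiIiIiIhERERERERERERERERERERERERERERIiIiIiIiIiIiIiERERERERERERERERERERERERERERESIiIiIiIiIiIiIRERERERERERERERERERERERERERERESIiIiIiIiIiIiEREREREREREREREREREREREREREREREiIiIiIiIiIiIRERERERERERERERERERERERERERERERIiIiIiIiIiIhERERERERERERERERERERERERERERERESIiIiIiIiIiEREREREREREREREREREREREREREREREREiIiIiIiIiIRERERERERERERERERERERERERERERERERIiIiIiIiIhERERERERERERERERERERERERERERERERESIRIiIiIiEREREREREREREREREREREREREREREREREREREiIiIiIRERERERERERERERERERERERERERERERERERERIiIiIhEREREREREREREREREREREREREREREREREREREiIiIiERERERERERERERERERERERERERERERERERERESIiIiIRERERERERERERERERERERERERERERERERERERIiIiIhEREREREREREREREREREREREREREREREREREREiIiIiEREREREREREREREREREREREREREREREREREREiIiIiIREREREREREREREREREREREREREREREREREREiEiIiIhERERERERERERERERERERERERERERERERERERERIiIhERERERERERERERERERERERERERERERERERERERERERERERERERERERERERERERERERERERERERERERERERERERERERERERERERERERERERERERERERERERERERERERERERERERERERERERERERERERERERERETEREREREREREREREREREREREREREREREREREREREREzMRERERERERERERERERERERERERERERERERERERETMzMzERERERERERERERERERERERERERERERERERERETMzMzMzERERERERERERERERERERERERERERERERERERMzMzMzMREREREREREREREREREREREREREREREREREREzMzMzMxERERERERERERERERERERERERERERERERERETMzMzMzMRERERERERERERERERERERERERERERERERERMzMzMzMzERERERERERERERERERERERERERERERERERETMzMzMzMxERERERERERERERERERERERERERERERERERMzMzMzMxEREREREREREREREREREREREREREREREREREzMzMzMzERERERERERERERERERERERERERERERERERETMzMzMzMxERERERERERERERERERERERERERERERERERMzMzMzMzMxERERERERERERERERERERERERERERERETMzMzMzMzMzERERERERERERERERERERERERERERERERMzMzMzMzMzMRERERERERERERERERERERERERERERERETMzMzMzMzMxERERERERERERERERERERERERERERERETMzMzMzMzMzMRERERERERERERERERERERERERERERERMzMzMzMzMzMxERERERERERERERERERERERERERERETMzMzMzMzMzMxERERERERERERERERERERERERERERERMzMzMzMzMzMzEREREREREREREREREREREREREREREREzMzMzMzMzMzMRERERERERERERERERERERERERERERETMRMzMzMzMzMzERERERERERERERERERERERERERERERMREREzMzMzMzMxERERERERERERERERERERERERERERERERETMzMzMzMzETEREREREREREREREREREREREREREREREREzMzMzMzMzMzERERERERERERERERERERERERERERERETMzMzMzMzMzERERERERERERERERERERERERERERERERMzMzMzMzMzMREREREREREREREREREREREREREREREREzMzMzMzMzMRERERERERERERERERERERERERERERERETMzMzMzMxERERERERERERERERERERERERERERERERETMzMzMzMxERERER"/>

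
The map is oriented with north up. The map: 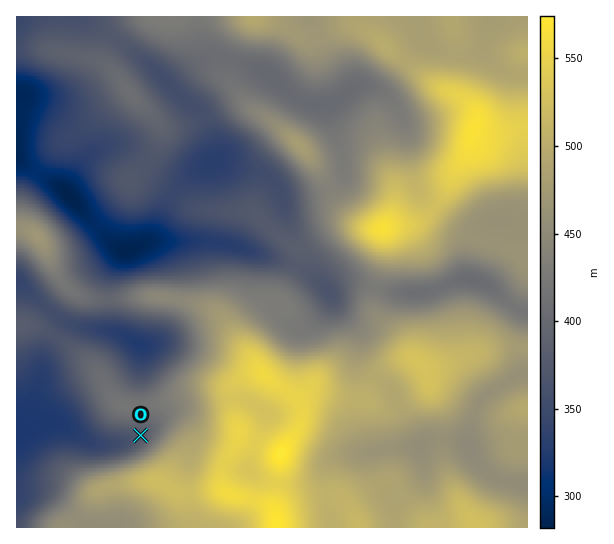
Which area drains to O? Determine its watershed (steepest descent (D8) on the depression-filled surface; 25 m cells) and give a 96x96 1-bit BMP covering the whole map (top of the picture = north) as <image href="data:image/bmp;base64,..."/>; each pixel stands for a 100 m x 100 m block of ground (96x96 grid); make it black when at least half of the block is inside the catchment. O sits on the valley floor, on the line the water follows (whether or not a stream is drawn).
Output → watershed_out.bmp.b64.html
<image width="96" height="96" href="data:image/bmp;base64,Qk2+BAAAAAAAAD4AAAAoAAAAYAAAAGAAAAABAAEAAAAAAIAEAAATCwAAEwsAAAIAAAAAAAAA////AAAAAAAAAAAAAAAAAAAAAAAAAAAAAAAAAAAAAAAAAAAAAAAAAAAAAAAAAAAAAACAAAAAAAAAAAAAAAGAAAAAAAAAAAAAAA+AAAAAAAAAAAAB8P+AAAAAAAAAAAAH//+AAAAAAAAAAAAf//+AAAAAAAAAAAAf//+AAAAAAAAAAAAP//+AAAAAAAAAAAAH//+AAAAAAAAAAAAH//+AAAAAAAAAAAAH///AAAAAAAAAAAAP///AAAAAAAAAAAAf///gAAAAAAAAAAA////gAAAAAAAAAAD////wAAAAAAAAAAD////4AAAAAAAAAAB////4AAAAAAAAAAA////8AAAAAAAAAAAf///8AAAAAAAAAAAP///8AAAAAAAAAAAH///4AAAAAAAAAAAD///wAAAAAAAAAAAAAf/gAAAAAAAAAAAAAP+AAAAAAAAAAAAAAH8AAAAAAAAAAAAAAB4AAAAAAAAAAAAAAAAAAAAAAAAAAAAAAAAAAAAAAAAAAAAAAAAAAAAAAAAAAAAAAAAAAAAAAAAAAAAAAAAAAAAAAAAAAAAAAAAAAAAAAAAAAAAAAAAAAAAAAAAAAAAAAAAAAAAAAAAAAAAAAAAAAAAAAAAAAAAAAAAAAAAAAAAAAAAAAAAAAAAAAAAAAAAAAAAAAAAAAAAAAAAAAAAAAAAAAAAAAAAAAAAAAAAAAAAAAAAAAAAAAAAAAAAAAAAAAAAAAAAAAAAAAAAAAAAAAAAAAAAAAAAAAAAAAAAAAAAAAAAAAAAAAAAAAAAAAAAAAAAAAAAAAAAAAAAAAAAAAAAAAAAAAAAAAAAAAAAAAAAAAAAAAAAAAAAAAAAAAAAAAAAAAAAAAAAAAAAAAAAAAAAAAAAAAAAAAAAAAAAAAAAAAAAAAAAAAAAAAAAAAAAAAAAAAAAAAAAAAAAAAAAAAAAAAAAAAAAAAAAAAAAAAAAAAAAAAAAAAAAAAAAAAAAAAAAAAAAAAAAAAAAAAAAAAAAAAAAAAAAAAAAAAAAAAAAAAAAAAAAAAAAAAAAAAAAAAAAAAAAAAAAAAAAAAAAAAAAAAAAAAAAAAAAAAAAAAAAAAAAAAAAAAAAAAAAAAAAAAAAAAAAAAAAAAAAAAAAAAAAAAAAAAAAAAAAAAAAAAAAAAAAAAAAAAAAAAAAAAAAAAAAAAAAAAAAAAAAAAAAAAAAAAAAAAAAAAAAAAAAAAAAAAAAAAAAAAAAAAAAAAAAAAAAAAAAAAAAAAAAAAAAAAAAAAAAAAAAAAAAAAAAAAAAAAAAAAAAAAAAAAAAAAAAAAAAAAAAAAAAAAAAAAAAAAAAAAAAAAAAAAAAAAAAAAAAAAAAAAAAAAAAAAAAAAAAAAAAAAAAAAAAAAAAAAAAAAAAAAAAAAAAAAAAAAAAAAAAAAAAAAAAAAAAAAAAAAAAAAAAAAAAAAAAAAAAAAAAAAAAAAAAAAAAAAAAAAAAAAAAAAAAAAAAAAAAAAAAAAAAAAAAAAAAAAAAAAAAAAAAAAAAAAAAAAAAAAAAAAAAAAAAAAAAAAAAAAAAAAAA="/>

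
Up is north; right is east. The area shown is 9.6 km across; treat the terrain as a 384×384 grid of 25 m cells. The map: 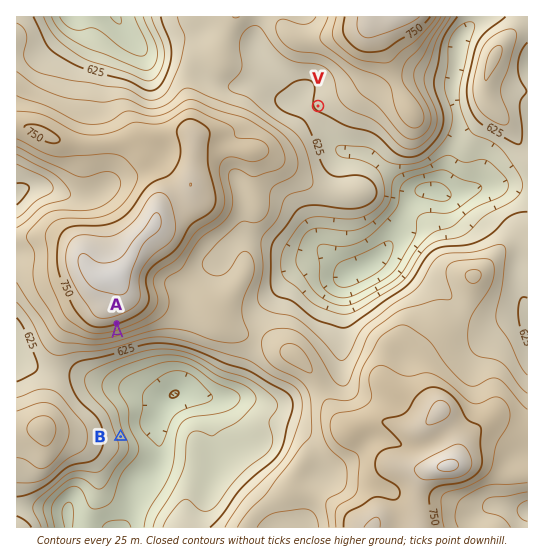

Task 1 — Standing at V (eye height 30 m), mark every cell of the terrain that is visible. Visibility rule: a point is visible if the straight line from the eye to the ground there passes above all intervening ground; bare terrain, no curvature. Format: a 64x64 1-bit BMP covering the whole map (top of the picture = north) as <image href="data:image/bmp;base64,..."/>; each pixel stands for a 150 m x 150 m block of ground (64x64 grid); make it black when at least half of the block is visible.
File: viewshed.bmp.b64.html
<image width="64" height="64" href="data:image/bmp;base64,Qk0+AgAAAAAAAD4AAAAoAAAAQAAAAEAAAAABAAEAAAAAAAACAAATCwAAEwsAAAIAAAAAAAAA////AAAAAAAAAAAAABgAAAAAAAAADAAAAAAAAAAAAAAAAAAAAAAAAAAAAAAAAAAAAAAAAAAAAAAAAAAAAAAAAAAAAAAAAHAAAAAAAAADDgAAAAAAAAAAAAAAAAAAAAAAAAAAAAAAAAAAAAAAAMDAQAAAAAAB/+BgAAAAAAP8cPEAAAAAA/h/+QAAAAAD8H/+AAAAAAPx/3wAAAAAA//+PAAAAAAH//wYAAAAAA//OAAAAAAAH/4wAAAAAAD//jAAAAAAAf//cAAAAAAA///4AAAAAAD///wAAAAAADAf/gAAAAAAAAf/AAAAAAAAAf8AAAAAAAAA/gAAAAAAAAB/AAAAAAAAAD+AAAAAAAAAP+AAAAAAAAA/8AAAAAAAAB/wAAAAAAAAH/kAAAAAAAAf/wAAAAAAAB//AAAAAAAAH/8AAAAAAAAP/wAAAAAAAAAAAAAAAAAAAAAAAAAAA/gAAAAAAAAH/AAAAAAAAA/8AAAAAAAAP/4AAAAAAAB//wAAAAAAAf//gAAAAAED//+AAAAAAcf//4AAAAAD////gAAAAAP///+AAAAAA////4AAAAAD////AAAAAAP///8AAAAAB////gAAAAAEf//+AAAAAAB///4AAAAAAH///AAAAAAAP//8AAAAAAA///AAAAAAAD4B4AAAAAAAPgAAAAAAAAAcAAAAAA=="/>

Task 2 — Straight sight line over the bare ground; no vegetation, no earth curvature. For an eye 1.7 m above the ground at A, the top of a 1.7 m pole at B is visible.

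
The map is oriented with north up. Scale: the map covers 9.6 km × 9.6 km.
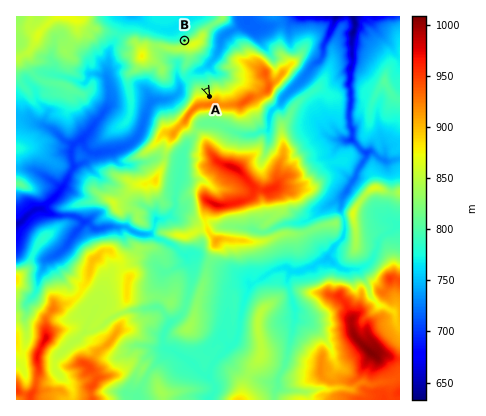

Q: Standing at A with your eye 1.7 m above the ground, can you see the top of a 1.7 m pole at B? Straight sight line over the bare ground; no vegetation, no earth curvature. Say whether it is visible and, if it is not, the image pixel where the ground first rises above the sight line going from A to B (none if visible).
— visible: false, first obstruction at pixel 190 54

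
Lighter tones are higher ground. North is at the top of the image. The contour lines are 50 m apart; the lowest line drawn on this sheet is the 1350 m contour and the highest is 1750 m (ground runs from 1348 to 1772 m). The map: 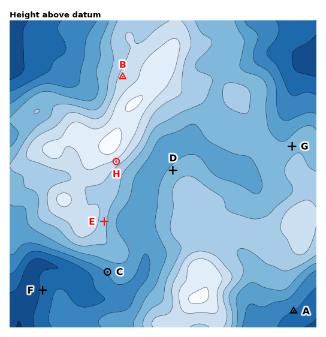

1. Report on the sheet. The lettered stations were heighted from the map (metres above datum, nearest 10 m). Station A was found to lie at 1450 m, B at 1670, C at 1510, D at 1560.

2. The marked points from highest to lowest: H E G F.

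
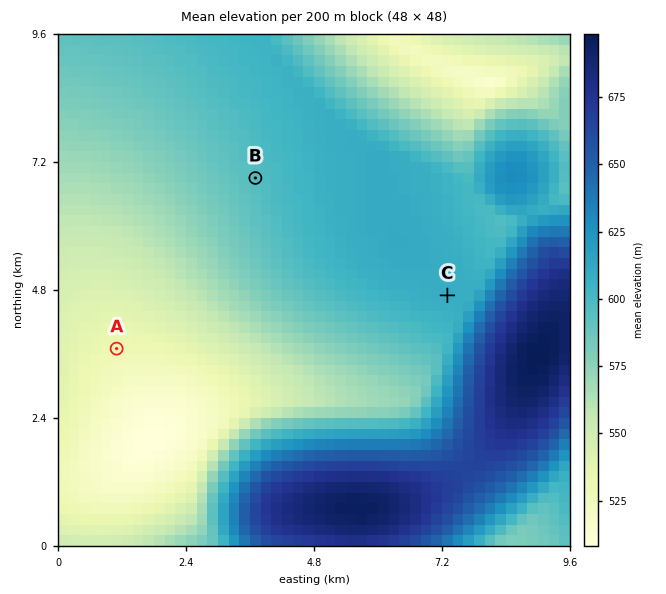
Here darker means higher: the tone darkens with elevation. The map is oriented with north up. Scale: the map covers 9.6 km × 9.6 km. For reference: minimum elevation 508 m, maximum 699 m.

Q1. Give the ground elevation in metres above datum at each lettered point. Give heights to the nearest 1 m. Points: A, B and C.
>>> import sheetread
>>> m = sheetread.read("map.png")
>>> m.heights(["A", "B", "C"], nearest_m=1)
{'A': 530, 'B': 596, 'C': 609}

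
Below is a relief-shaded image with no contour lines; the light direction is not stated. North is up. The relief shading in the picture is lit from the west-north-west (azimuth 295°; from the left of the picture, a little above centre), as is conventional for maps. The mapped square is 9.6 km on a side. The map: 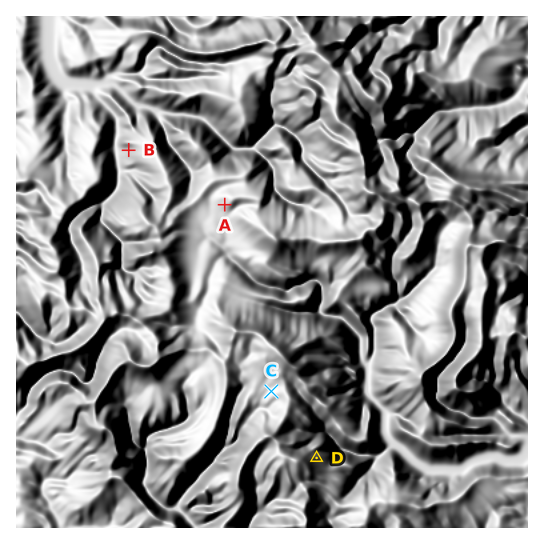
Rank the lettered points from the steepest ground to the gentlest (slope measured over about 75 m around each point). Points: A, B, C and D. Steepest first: B D A C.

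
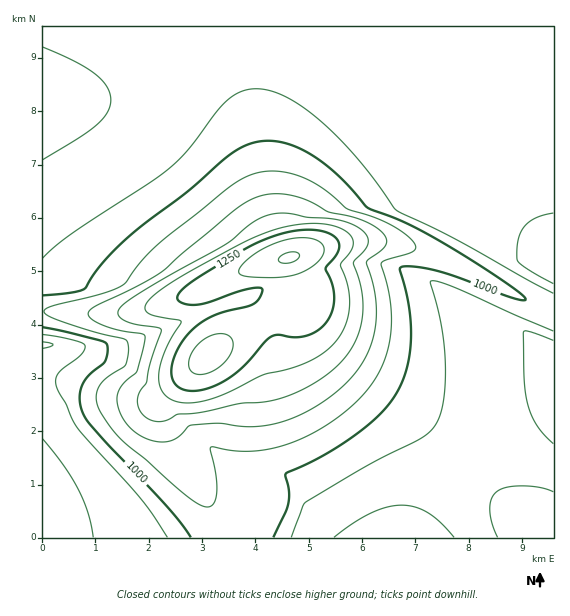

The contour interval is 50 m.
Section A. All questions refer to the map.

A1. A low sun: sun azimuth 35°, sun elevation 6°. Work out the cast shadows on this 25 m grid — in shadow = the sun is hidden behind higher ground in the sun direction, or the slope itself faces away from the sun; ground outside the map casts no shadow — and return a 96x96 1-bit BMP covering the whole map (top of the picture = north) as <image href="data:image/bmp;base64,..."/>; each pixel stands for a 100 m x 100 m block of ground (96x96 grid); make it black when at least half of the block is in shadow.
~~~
<image width="96" height="96" href="data:image/bmp;base64,Qk2+BAAAAAAAAD4AAAAoAAAAYAAAAGAAAAABAAEAAAAAAIAEAAATCwAAEwsAAAIAAAAAAAAA////AAAAAAAP4A/4AAAAAAAAAAAP8D/4AAAAAAAAAAAf/P/wAAAAAAAAAAA////wAAAAAAAAAAA////wAAAAAAAAAAA////gAAAAAAAAAAA////gAAAAAAAAAAA////AAAAAAAAAAAB///+AAAAAAAAAAAB///+AAAAAAAAAAAB///8AAAAAAAAAAAB///4AAAAAAAAAAAB///wAAAAAAAAAAAB///wAAAAAAAAAAAB///4AAAAAAAAAAAB///8AAAAAAAAAAAB///+AAAAAAAAAAAA////yAAAAAAAAAAA/////AAAAAAAAAAA/////gAAAAAAAAAAf////wAAAAAAAAAAf////4AAAAAAAAAAf////8AAAAAAAAAAP////8AAAAAAAAAAP/w//+AAAAAAAAAAfgA//+AAAAAAAAAAeAA//8AAAAAAAAAA+AA//8AAAAAAAAAD/AA//wAAAAAAAAAD/wB//AAAAAAAAAAD//B/4AAAAAAAAAAD//4cAAAAAAAAAAAD//8AAAAAAAAAAAAD//+AAAAAAAAAAAAD///AAAAAAAAAAADj///gAAAAAAAAAAPz///wAAAAAAAAAAf////4AAAAAAAAAB/////8AAAAAAAAAH/////+AAAAAAAAAP//////gAAAAAAAA///////wAAAAAAAB//4AAA/8AAAAAAAH//AAAAB/AAAAAAAP/8AAAAAA/8AAAAAf/wAAAAAAP/AAAAB//AAAAAAAH/gAAAD/8AAAAAAAD/wAAAP/4AAAAAAAB/8AAAf/gAAAAAAAAf+AAB/+AAAAAAAAAH/AAD/wAAAAAAAAAAAAAf/AAAAAAAAAAAAAB/4AAAAAAAAAAAAAAAAAAAAAAAAAAAAAAAAAAAAAAAAAAAAAAAAAAAAAAAAAAAAAAAAAAAAAAAAAAAAAAAAAAAAAAAAAAAAAAAAAAAAAAAAAAAAAAAAAAAAAAAAAAAAAAAAAAAAAAAAAAAAAAAAAAAAAAAAAAAAAAAAAAAAAAAAAAAAAAAAAAAAAAAAAAAAAAAAAAAAAAAAAAAAAAAAAAAAAAAAAAAAAAAAAAAAAAAAAAAAAAAAAAAAAAAAAAAAAAAAAAAAAAAAAAAAAAAAAAAAAAAAAAAAAAAAAAAAAAAAAAAAAAAAAAAAAAAAAAAAAAAAAAAAAAAAAAAAAAAAAAAAAAAAAAAAAAAAAAAAAAAAAAAAAAAAAAAAAAAAAAAAAAAAAAAAAAAAAAAAAAAAAAAAAAAAAAAAAAAAAAAAAAAAAAAAAAAAAAAAAAAAAAAAAAAAAAAAAAAAAAAAAAAAAAAAAAAAAAAAAAAAAAAAAAAAAAAAAAAAAAAAAAAAAAAAAAAAAAAAAAAAAAAAAAAAAAAAAAAAAAAAAAAAAAAAAAAAAAAAAAAAAAAAAAAAAAAAAAAAAAAAAAAAAAAAAAAAAAAAAAAAAAAAAAAAAAAAAAAAAAAAAAAAAAAAAAAAAAAAAAAAAAAAAAAAAAAAAAAAAAAAAAAAAAAAAAAAAAAAAAAAAAAAAAAAAAAA="/>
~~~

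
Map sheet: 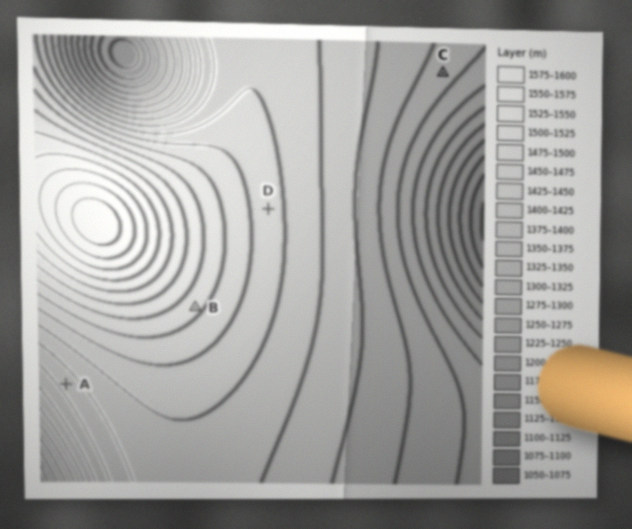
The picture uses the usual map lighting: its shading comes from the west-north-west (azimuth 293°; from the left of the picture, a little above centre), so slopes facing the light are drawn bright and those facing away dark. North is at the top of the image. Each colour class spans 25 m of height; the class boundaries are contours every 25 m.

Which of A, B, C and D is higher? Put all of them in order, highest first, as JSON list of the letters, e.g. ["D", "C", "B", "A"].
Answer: ["B", "D", "A", "C"]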